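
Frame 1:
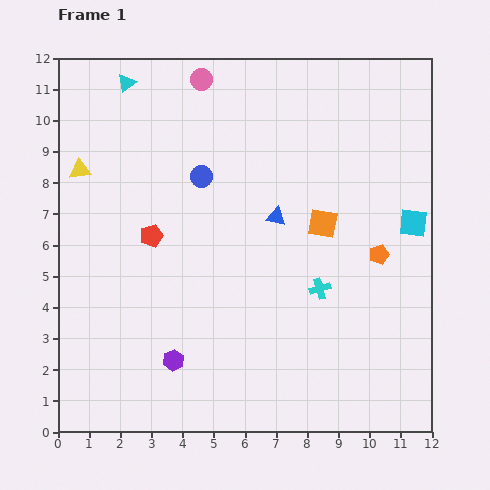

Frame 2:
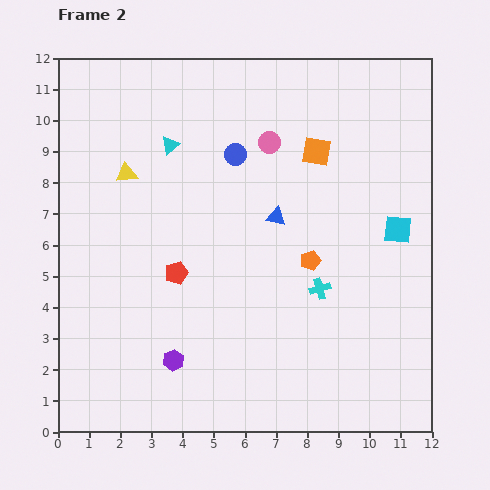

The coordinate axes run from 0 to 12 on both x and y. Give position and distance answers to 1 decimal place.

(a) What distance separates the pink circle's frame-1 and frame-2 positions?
3.0

The pink circle moved from (4.6, 11.3) to (6.8, 9.3), a distance of √(2.2² + 2.0²) ≈ 3.0.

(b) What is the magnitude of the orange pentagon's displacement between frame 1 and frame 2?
2.2

The orange pentagon moved from (10.3, 5.7) to (8.1, 5.5), a distance of √(2.2² + 0.2²) ≈ 2.2.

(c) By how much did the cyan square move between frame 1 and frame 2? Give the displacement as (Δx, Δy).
(-0.5, -0.2)

The cyan square was at (11.4, 6.7) in frame 1 and (10.9, 6.5) in frame 2.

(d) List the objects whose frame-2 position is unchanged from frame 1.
the cyan cross, the purple hexagon, the blue triangle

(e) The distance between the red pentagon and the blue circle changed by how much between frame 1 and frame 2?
+1.7

Distance in frame 1: 2.5. Distance in frame 2: 4.2.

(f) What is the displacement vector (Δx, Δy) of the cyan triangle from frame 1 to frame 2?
(1.4, -2.0)

The cyan triangle was at (2.2, 11.2) in frame 1 and (3.6, 9.2) in frame 2.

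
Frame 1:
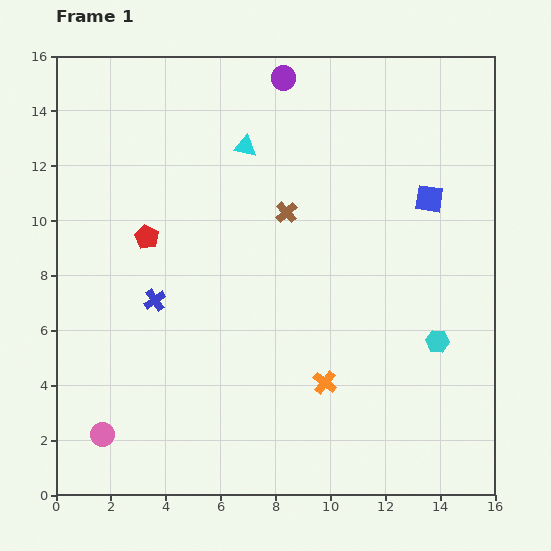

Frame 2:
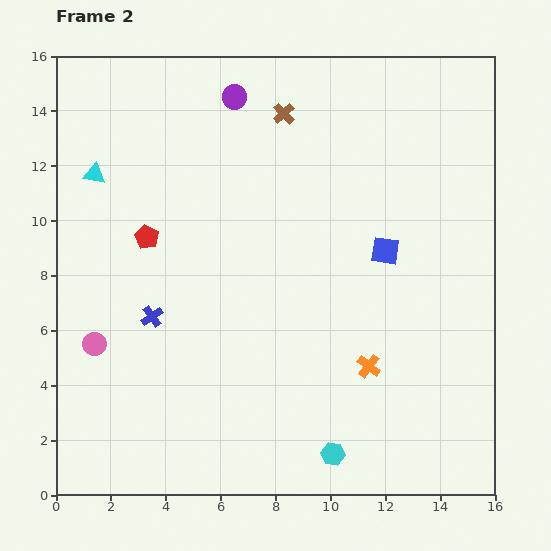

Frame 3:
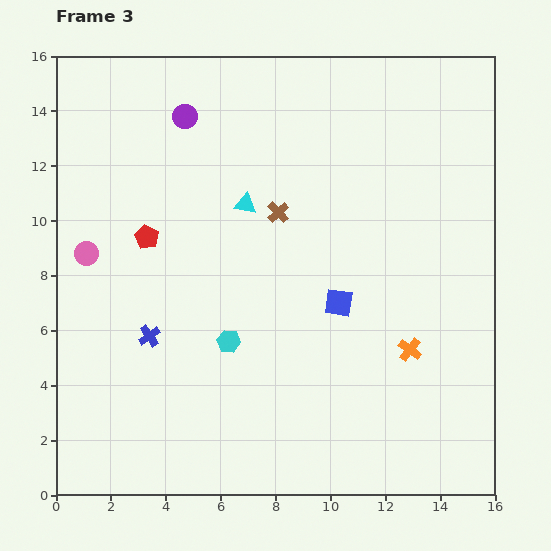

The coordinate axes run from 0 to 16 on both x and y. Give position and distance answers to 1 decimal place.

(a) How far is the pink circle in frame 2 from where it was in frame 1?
3.3

The pink circle moved from (1.7, 2.2) to (1.4, 5.5), a distance of √(0.3² + 3.3²) ≈ 3.3.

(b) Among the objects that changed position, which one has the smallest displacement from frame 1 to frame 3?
the brown cross

(moved 0.3)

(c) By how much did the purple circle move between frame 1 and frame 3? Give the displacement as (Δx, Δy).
(-3.6, -1.4)

The purple circle was at (8.3, 15.2) in frame 1 and (4.7, 13.8) in frame 3.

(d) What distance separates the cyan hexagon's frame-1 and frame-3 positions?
7.6

The cyan hexagon moved from (13.9, 5.6) to (6.3, 5.6), a distance of √(7.6² + 0.0²) ≈ 7.6.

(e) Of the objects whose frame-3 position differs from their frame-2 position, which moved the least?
the blue cross

(moved 0.7)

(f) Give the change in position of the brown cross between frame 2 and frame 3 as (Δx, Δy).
(-0.2, -3.6)

The brown cross was at (8.3, 13.9) in frame 2 and (8.1, 10.3) in frame 3.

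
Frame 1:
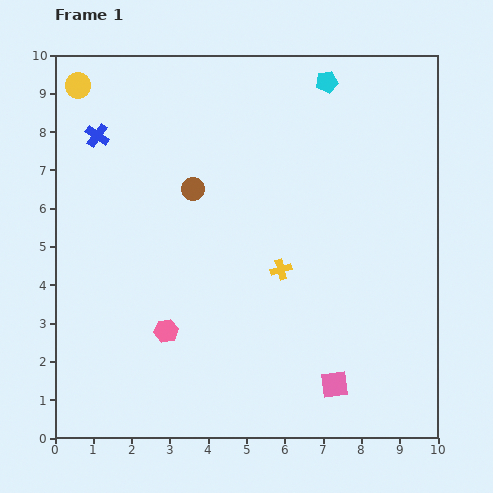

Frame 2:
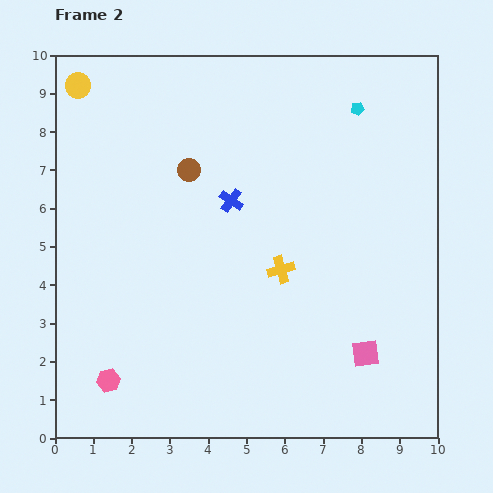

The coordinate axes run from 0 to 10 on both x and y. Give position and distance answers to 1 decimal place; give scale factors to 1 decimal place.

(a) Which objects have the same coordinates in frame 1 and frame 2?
the yellow circle, the yellow cross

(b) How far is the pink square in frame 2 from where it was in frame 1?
1.1

The pink square moved from (7.3, 1.4) to (8.1, 2.2), a distance of √(0.8² + 0.8²) ≈ 1.1.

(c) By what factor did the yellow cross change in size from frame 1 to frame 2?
1.3×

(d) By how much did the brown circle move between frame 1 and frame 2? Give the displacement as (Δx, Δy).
(-0.1, 0.5)

The brown circle was at (3.6, 6.5) in frame 1 and (3.5, 7.0) in frame 2.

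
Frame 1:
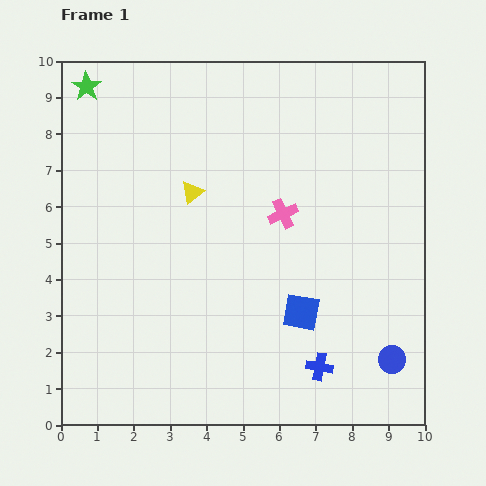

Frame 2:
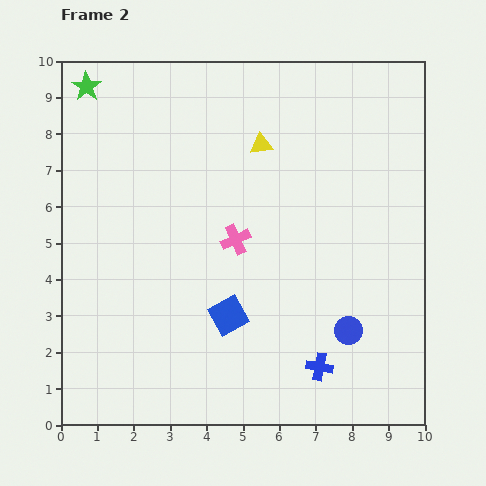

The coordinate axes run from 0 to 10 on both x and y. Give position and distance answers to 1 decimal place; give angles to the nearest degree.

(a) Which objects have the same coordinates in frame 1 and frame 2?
the green star, the blue cross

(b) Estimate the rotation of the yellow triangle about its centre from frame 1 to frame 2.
31° clockwise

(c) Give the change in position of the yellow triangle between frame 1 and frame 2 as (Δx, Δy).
(1.9, 1.3)

The yellow triangle was at (3.6, 6.4) in frame 1 and (5.5, 7.7) in frame 2.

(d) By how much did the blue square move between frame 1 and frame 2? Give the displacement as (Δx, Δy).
(-2.0, -0.1)

The blue square was at (6.6, 3.1) in frame 1 and (4.6, 3.0) in frame 2.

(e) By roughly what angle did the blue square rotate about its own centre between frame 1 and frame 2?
40° counter-clockwise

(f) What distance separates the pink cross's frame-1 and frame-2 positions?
1.5

The pink cross moved from (6.1, 5.8) to (4.8, 5.1), a distance of √(1.3² + 0.7²) ≈ 1.5.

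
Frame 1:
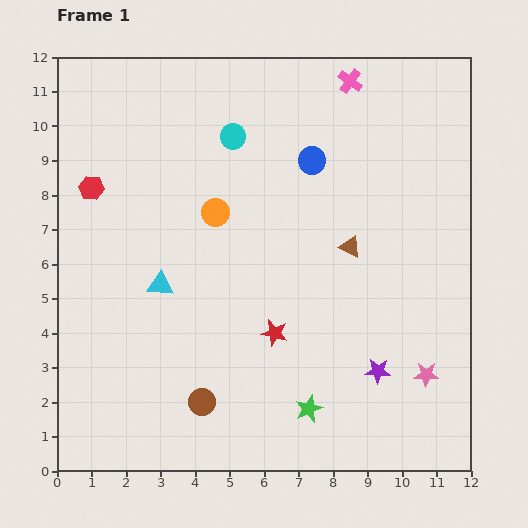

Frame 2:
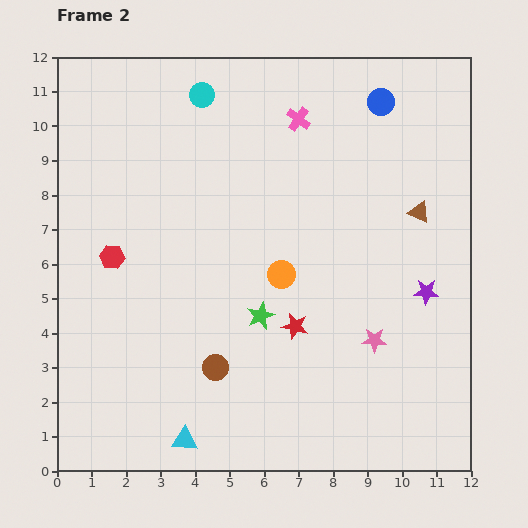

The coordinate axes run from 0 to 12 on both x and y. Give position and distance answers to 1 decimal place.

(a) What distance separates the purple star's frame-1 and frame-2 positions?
2.7

The purple star moved from (9.3, 2.9) to (10.7, 5.2), a distance of √(1.4² + 2.3²) ≈ 2.7.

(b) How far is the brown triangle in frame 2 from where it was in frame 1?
2.2

The brown triangle moved from (8.5, 6.5) to (10.5, 7.5), a distance of √(2.0² + 1.0²) ≈ 2.2.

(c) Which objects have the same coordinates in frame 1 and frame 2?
none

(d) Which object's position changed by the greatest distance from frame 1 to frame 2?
the cyan triangle

(moved 4.6; next 3.0)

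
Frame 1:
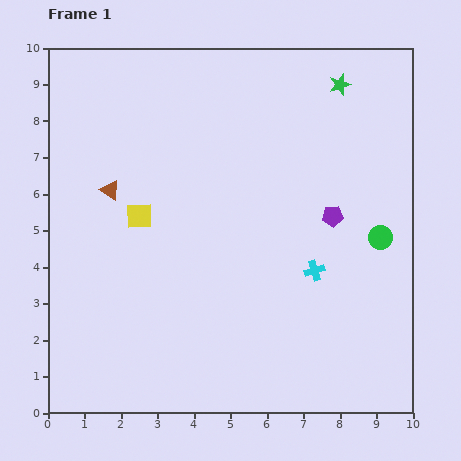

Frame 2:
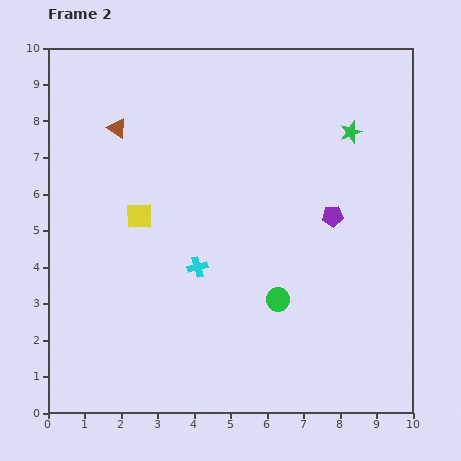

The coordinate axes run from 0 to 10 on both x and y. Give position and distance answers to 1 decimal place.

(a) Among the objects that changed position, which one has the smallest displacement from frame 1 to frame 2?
the green star

(moved 1.3)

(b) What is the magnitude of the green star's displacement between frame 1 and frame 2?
1.3

The green star moved from (8.0, 9.0) to (8.3, 7.7), a distance of √(0.3² + 1.3²) ≈ 1.3.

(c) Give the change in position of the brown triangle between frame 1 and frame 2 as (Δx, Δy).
(0.2, 1.7)

The brown triangle was at (1.7, 6.1) in frame 1 and (1.9, 7.8) in frame 2.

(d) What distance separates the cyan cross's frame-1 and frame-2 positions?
3.2

The cyan cross moved from (7.3, 3.9) to (4.1, 4.0), a distance of √(3.2² + 0.1²) ≈ 3.2.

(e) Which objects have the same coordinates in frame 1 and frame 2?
the purple pentagon, the yellow square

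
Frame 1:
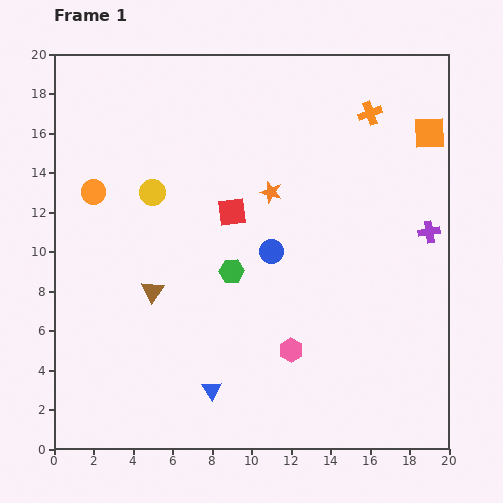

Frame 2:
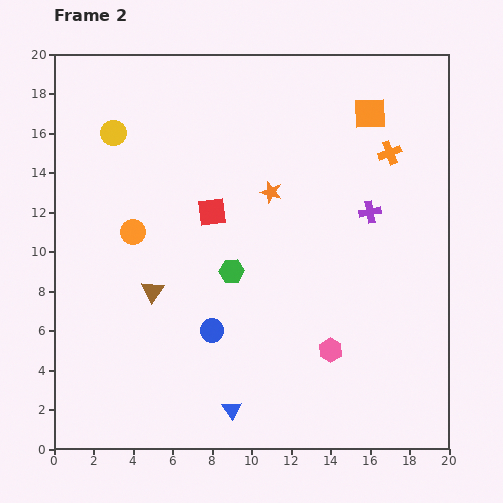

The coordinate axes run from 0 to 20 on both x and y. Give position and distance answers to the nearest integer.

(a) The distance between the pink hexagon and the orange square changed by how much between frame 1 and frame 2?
-1

Distance in frame 1: 13. Distance in frame 2: 12.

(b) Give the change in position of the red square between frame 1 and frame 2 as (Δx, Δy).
(-1, 0)

The red square was at (9, 12) in frame 1 and (8, 12) in frame 2.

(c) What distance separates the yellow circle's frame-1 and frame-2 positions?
4

The yellow circle moved from (5, 13) to (3, 16), a distance of √(2² + 3²) ≈ 4.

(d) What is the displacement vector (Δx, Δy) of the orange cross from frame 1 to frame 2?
(1, -2)

The orange cross was at (16, 17) in frame 1 and (17, 15) in frame 2.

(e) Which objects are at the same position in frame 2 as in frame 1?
the green hexagon, the orange star, the brown triangle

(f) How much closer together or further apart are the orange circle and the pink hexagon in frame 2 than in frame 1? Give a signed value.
-1

Distance in frame 1: 13. Distance in frame 2: 12.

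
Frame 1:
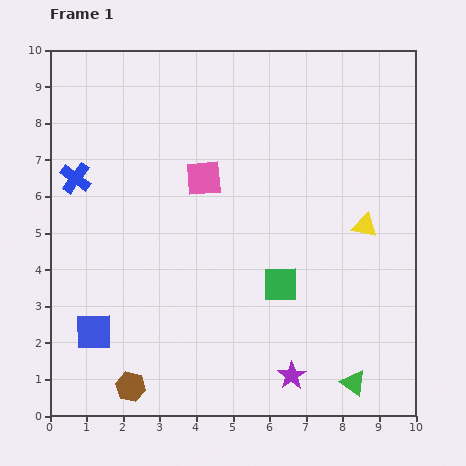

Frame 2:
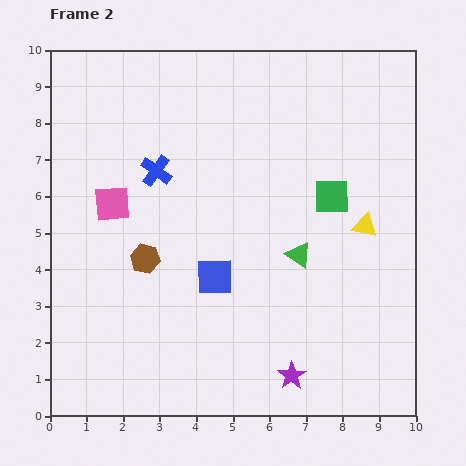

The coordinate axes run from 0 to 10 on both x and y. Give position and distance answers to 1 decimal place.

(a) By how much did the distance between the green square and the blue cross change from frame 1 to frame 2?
-1.4

Distance in frame 1: 6.3. Distance in frame 2: 4.9.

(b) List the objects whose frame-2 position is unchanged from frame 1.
the purple star, the yellow triangle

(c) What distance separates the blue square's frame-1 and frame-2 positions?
3.6

The blue square moved from (1.2, 2.3) to (4.5, 3.8), a distance of √(3.3² + 1.5²) ≈ 3.6.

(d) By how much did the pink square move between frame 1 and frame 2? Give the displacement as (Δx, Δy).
(-2.5, -0.7)

The pink square was at (4.2, 6.5) in frame 1 and (1.7, 5.8) in frame 2.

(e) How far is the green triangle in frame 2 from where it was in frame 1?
3.8

The green triangle moved from (8.3, 0.9) to (6.8, 4.4), a distance of √(1.5² + 3.5²) ≈ 3.8.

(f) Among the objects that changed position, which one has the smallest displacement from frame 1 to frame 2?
the blue cross

(moved 2.2)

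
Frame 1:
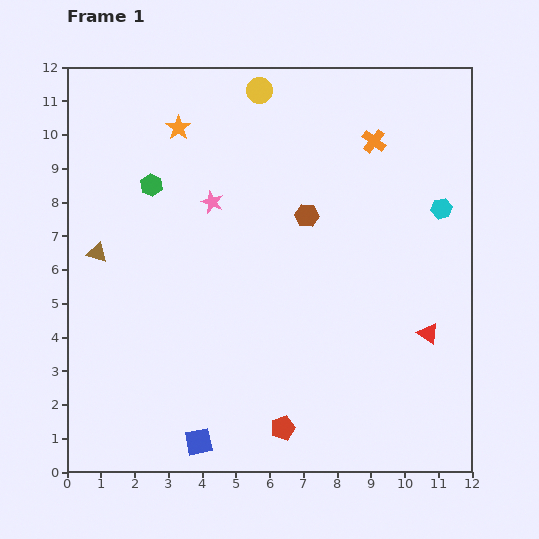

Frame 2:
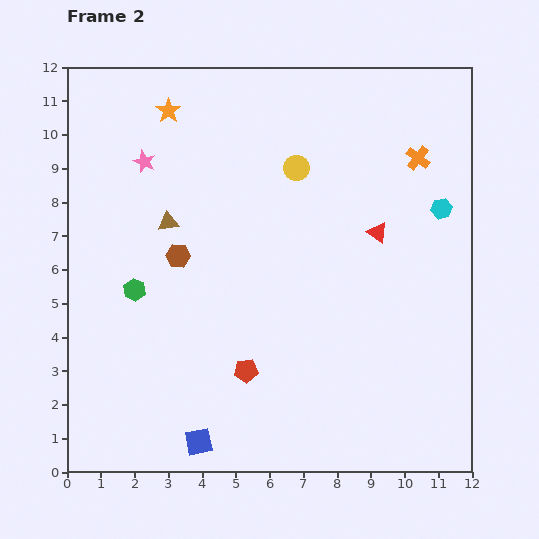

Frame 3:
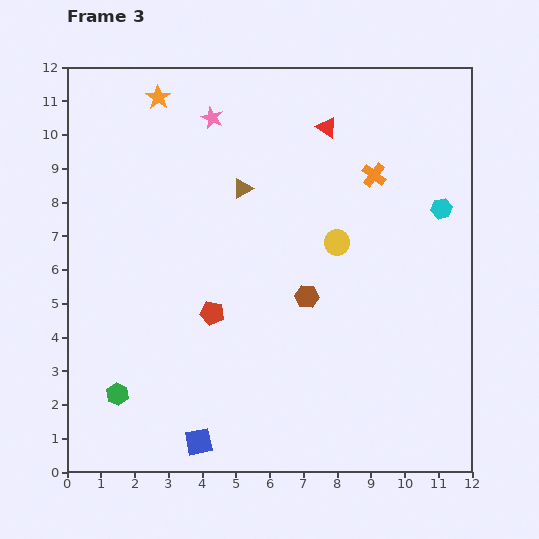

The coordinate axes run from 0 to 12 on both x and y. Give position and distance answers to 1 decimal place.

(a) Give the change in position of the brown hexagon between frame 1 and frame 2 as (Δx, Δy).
(-3.8, -1.2)

The brown hexagon was at (7.1, 7.6) in frame 1 and (3.3, 6.4) in frame 2.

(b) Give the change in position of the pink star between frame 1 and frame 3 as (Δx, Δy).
(0.0, 2.5)

The pink star was at (4.3, 8.0) in frame 1 and (4.3, 10.5) in frame 3.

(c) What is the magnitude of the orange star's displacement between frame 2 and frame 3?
0.5

The orange star moved from (3.0, 10.7) to (2.7, 11.1), a distance of √(0.3² + 0.4²) ≈ 0.5.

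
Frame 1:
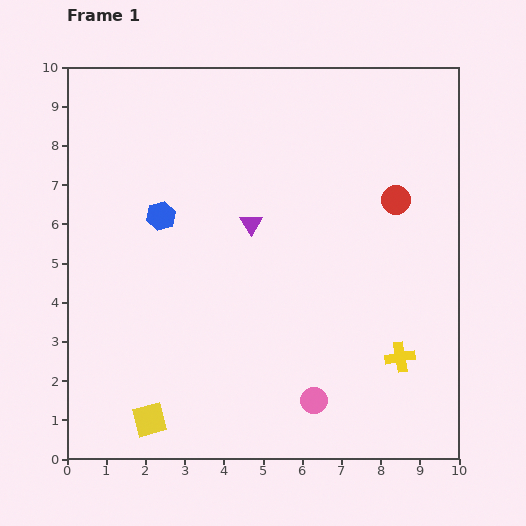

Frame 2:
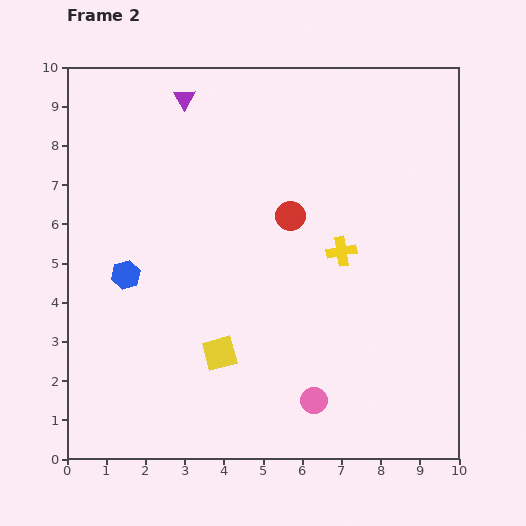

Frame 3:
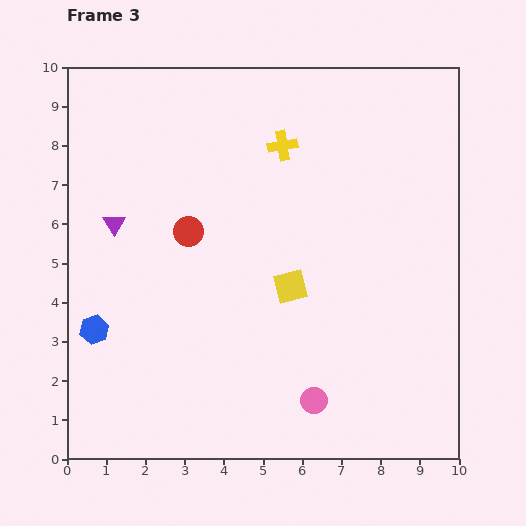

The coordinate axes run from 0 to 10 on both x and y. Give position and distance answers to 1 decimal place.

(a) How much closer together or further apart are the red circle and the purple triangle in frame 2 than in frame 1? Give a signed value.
+0.3

Distance in frame 1: 3.7. Distance in frame 2: 4.0.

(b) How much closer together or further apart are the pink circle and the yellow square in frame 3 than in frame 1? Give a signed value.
-1.2

Distance in frame 1: 4.2. Distance in frame 3: 3.0.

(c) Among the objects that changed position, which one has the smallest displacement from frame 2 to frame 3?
the blue hexagon

(moved 1.6)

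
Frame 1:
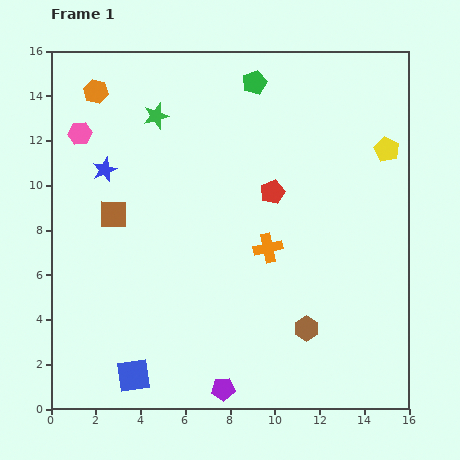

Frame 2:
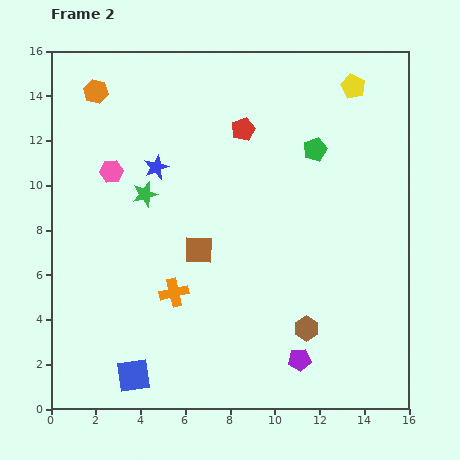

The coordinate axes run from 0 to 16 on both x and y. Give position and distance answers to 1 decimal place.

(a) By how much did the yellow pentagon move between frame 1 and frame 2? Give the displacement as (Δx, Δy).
(-1.5, 2.8)

The yellow pentagon was at (15.0, 11.6) in frame 1 and (13.5, 14.4) in frame 2.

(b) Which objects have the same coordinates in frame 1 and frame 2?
the brown hexagon, the orange hexagon, the blue square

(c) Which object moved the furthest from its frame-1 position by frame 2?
the orange cross

(moved 4.7; next 4.1)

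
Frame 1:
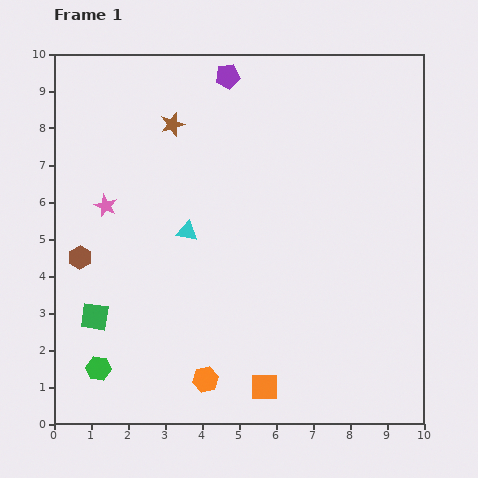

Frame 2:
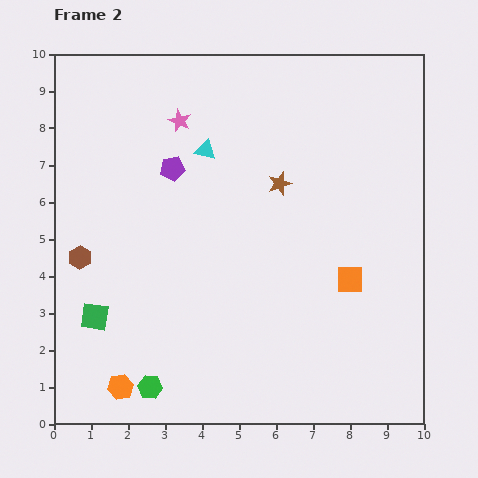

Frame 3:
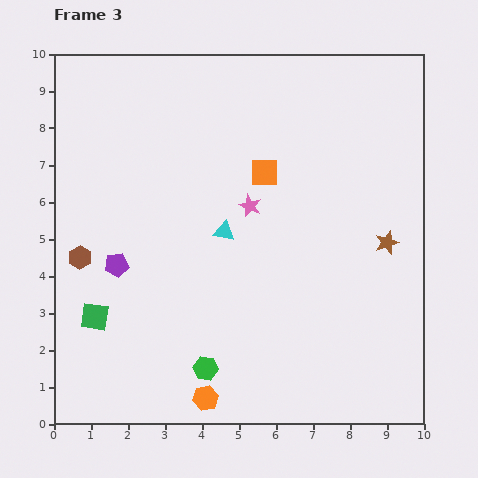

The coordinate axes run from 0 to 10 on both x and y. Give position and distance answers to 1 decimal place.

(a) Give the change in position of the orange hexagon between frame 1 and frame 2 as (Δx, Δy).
(-2.3, -0.2)

The orange hexagon was at (4.1, 1.2) in frame 1 and (1.8, 1.0) in frame 2.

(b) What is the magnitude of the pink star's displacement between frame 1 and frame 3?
3.9

The pink star moved from (1.4, 5.9) to (5.3, 5.9), a distance of √(3.9² + 0.0²) ≈ 3.9.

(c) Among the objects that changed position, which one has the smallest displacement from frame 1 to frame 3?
the orange hexagon

(moved 0.5)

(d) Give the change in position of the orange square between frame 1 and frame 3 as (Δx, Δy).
(0.0, 5.8)

The orange square was at (5.7, 1.0) in frame 1 and (5.7, 6.8) in frame 3.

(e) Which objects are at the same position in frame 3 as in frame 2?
the green square, the brown hexagon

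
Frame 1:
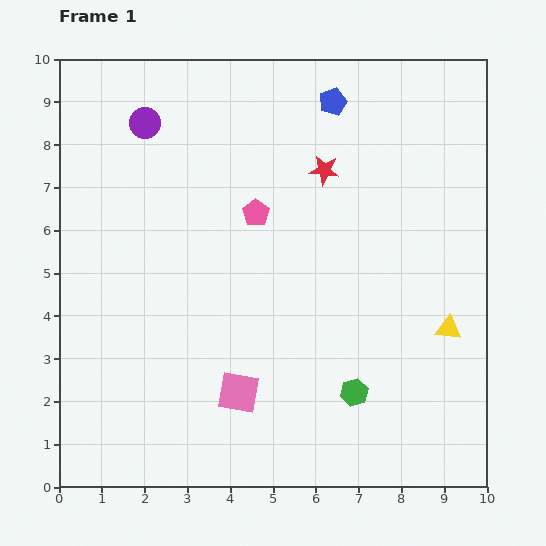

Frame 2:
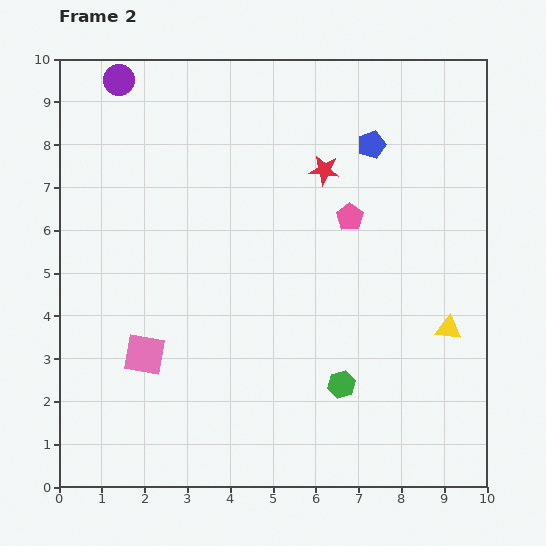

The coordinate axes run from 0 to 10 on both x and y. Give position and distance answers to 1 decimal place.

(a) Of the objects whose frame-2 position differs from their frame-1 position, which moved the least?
the green hexagon

(moved 0.4)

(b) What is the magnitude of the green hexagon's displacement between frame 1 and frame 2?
0.4

The green hexagon moved from (6.9, 2.2) to (6.6, 2.4), a distance of √(0.3² + 0.2²) ≈ 0.4.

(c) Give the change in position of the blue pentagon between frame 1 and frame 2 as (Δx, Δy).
(0.9, -1.0)

The blue pentagon was at (6.4, 9.0) in frame 1 and (7.3, 8.0) in frame 2.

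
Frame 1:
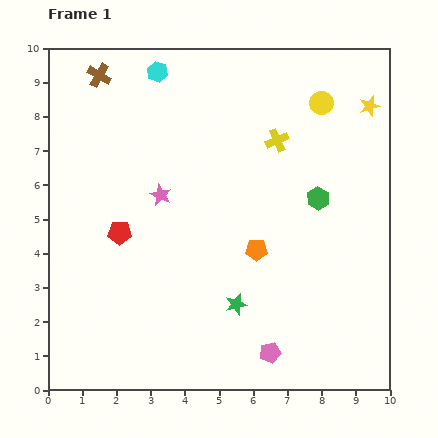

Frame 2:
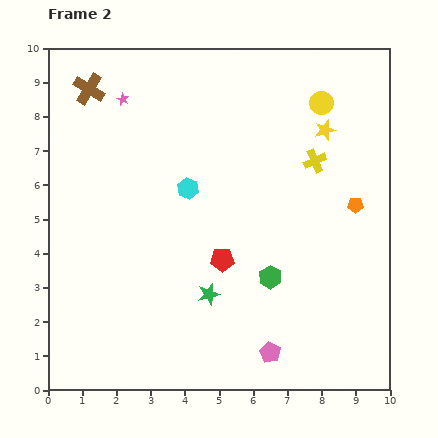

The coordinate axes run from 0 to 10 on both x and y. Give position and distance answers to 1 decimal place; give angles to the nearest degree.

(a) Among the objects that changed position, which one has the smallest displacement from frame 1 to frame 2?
the brown cross

(moved 0.5)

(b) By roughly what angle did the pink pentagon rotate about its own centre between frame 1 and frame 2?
30° counter-clockwise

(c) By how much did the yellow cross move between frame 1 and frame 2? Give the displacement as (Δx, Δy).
(1.1, -0.6)

The yellow cross was at (6.7, 7.3) in frame 1 and (7.8, 6.7) in frame 2.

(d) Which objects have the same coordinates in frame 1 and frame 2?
the yellow circle, the pink pentagon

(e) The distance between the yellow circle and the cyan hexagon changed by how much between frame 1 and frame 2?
-0.3

Distance in frame 1: 4.9. Distance in frame 2: 4.6.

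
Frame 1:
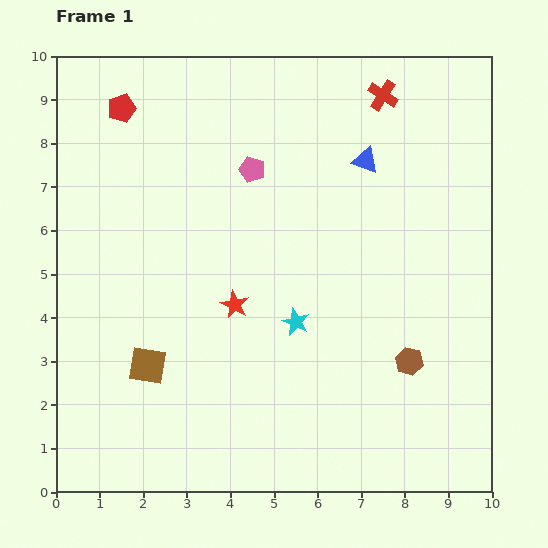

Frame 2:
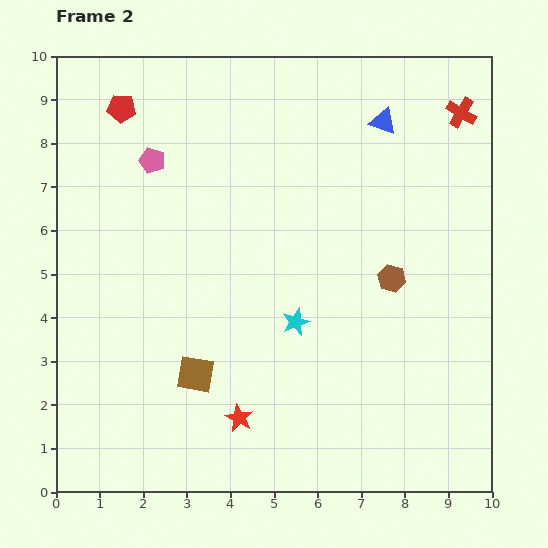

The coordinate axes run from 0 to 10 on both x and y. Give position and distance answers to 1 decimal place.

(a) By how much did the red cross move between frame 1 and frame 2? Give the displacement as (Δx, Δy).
(1.8, -0.4)

The red cross was at (7.5, 9.1) in frame 1 and (9.3, 8.7) in frame 2.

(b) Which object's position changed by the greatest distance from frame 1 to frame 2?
the red star

(moved 2.6; next 2.3)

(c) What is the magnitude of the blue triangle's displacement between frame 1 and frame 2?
1.0

The blue triangle moved from (7.1, 7.6) to (7.5, 8.5), a distance of √(0.4² + 0.9²) ≈ 1.0.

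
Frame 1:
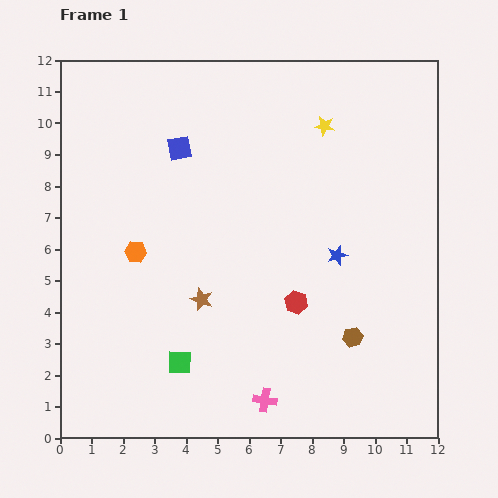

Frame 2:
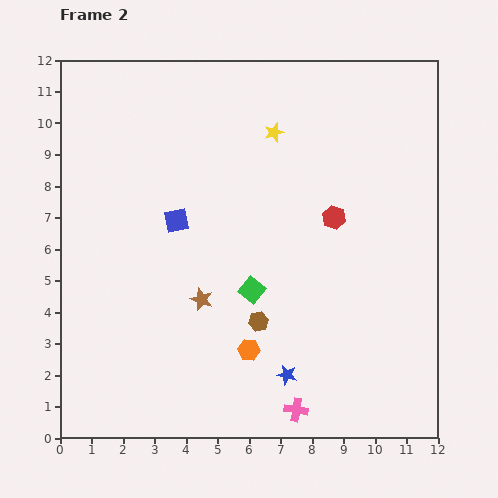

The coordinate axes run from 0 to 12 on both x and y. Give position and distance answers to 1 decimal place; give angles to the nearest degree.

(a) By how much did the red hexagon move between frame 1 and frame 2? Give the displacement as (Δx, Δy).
(1.2, 2.7)

The red hexagon was at (7.5, 4.3) in frame 1 and (8.7, 7.0) in frame 2.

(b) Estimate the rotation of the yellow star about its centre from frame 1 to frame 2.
28° counter-clockwise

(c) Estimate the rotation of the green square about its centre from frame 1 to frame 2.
38° clockwise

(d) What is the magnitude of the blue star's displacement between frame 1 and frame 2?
4.1

The blue star moved from (8.8, 5.8) to (7.2, 2.0), a distance of √(1.6² + 3.8²) ≈ 4.1.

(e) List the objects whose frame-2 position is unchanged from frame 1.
the brown star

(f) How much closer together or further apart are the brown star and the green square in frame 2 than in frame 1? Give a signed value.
-0.5

Distance in frame 1: 2.1. Distance in frame 2: 1.6.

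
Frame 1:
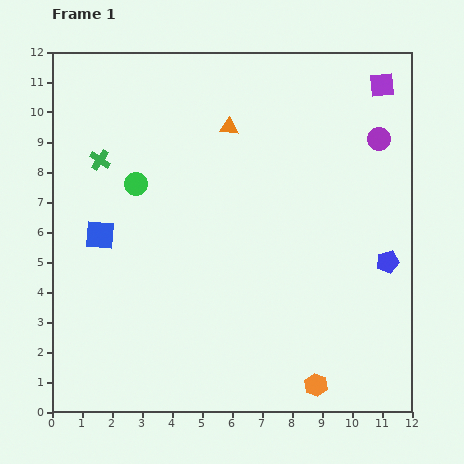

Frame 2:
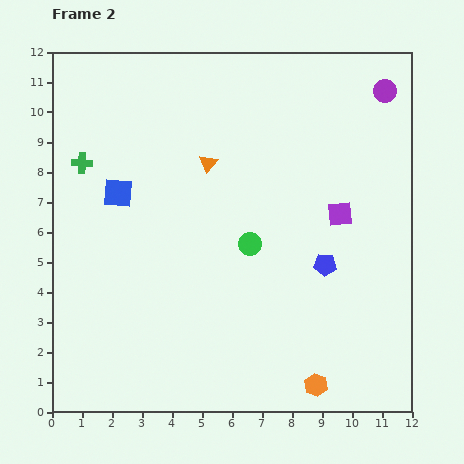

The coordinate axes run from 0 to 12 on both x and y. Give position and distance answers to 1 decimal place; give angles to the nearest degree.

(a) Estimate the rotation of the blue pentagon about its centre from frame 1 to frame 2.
17° clockwise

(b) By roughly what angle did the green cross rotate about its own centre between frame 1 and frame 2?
32° counter-clockwise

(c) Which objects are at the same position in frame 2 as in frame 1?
the orange hexagon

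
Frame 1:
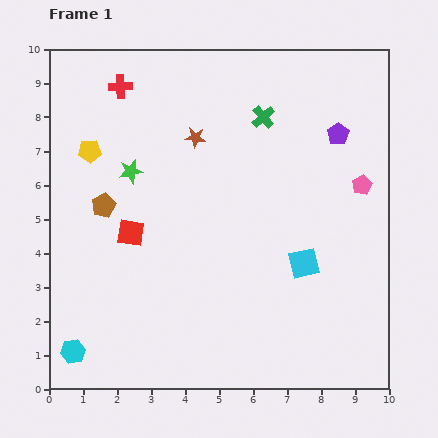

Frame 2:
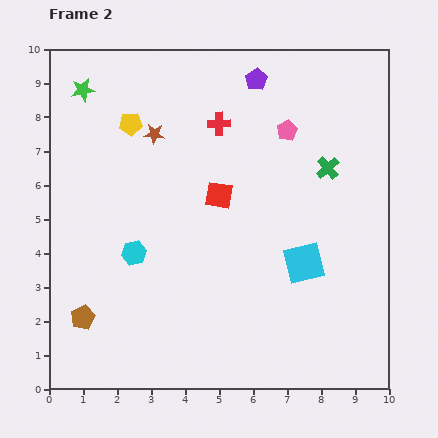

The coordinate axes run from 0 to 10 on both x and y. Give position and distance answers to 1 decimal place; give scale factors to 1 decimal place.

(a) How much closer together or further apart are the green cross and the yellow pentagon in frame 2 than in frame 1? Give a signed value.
+0.7

Distance in frame 1: 5.2. Distance in frame 2: 5.9.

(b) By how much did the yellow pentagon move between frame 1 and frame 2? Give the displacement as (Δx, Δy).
(1.2, 0.8)

The yellow pentagon was at (1.2, 7.0) in frame 1 and (2.4, 7.8) in frame 2.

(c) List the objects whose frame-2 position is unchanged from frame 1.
the cyan square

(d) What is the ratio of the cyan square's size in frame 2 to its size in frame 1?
1.4×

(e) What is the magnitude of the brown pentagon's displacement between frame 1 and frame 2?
3.4

The brown pentagon moved from (1.6, 5.4) to (1.0, 2.1), a distance of √(0.6² + 3.3²) ≈ 3.4.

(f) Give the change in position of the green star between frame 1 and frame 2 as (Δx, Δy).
(-1.4, 2.4)

The green star was at (2.4, 6.4) in frame 1 and (1.0, 8.8) in frame 2.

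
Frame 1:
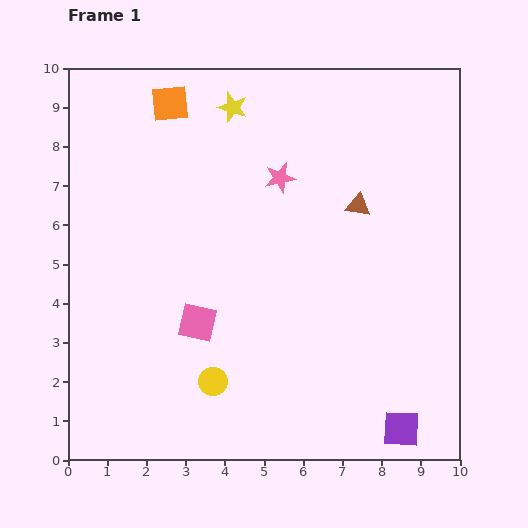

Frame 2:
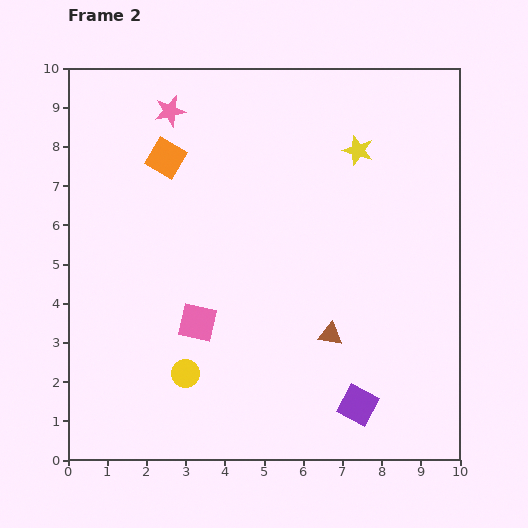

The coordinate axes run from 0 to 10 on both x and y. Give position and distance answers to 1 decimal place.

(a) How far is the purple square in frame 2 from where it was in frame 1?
1.3

The purple square moved from (8.5, 0.8) to (7.4, 1.4), a distance of √(1.1² + 0.6²) ≈ 1.3.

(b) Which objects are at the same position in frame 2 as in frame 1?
the pink square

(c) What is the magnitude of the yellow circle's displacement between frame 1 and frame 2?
0.7

The yellow circle moved from (3.7, 2.0) to (3.0, 2.2), a distance of √(0.7² + 0.2²) ≈ 0.7.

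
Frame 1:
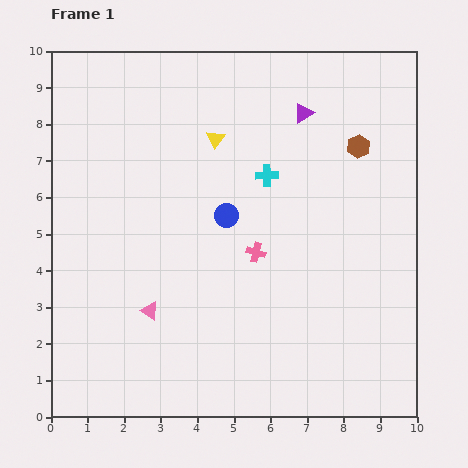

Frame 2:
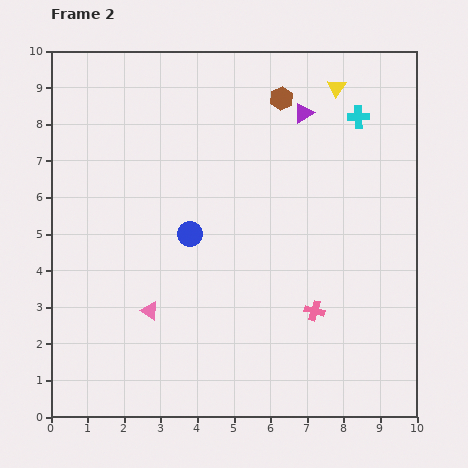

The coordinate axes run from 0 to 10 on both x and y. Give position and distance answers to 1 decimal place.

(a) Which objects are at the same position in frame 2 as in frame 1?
the purple triangle, the pink triangle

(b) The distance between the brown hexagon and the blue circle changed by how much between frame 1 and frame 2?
+0.4

Distance in frame 1: 4.1. Distance in frame 2: 4.5.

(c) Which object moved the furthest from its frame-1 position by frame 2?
the yellow triangle

(moved 3.6; next 3.0)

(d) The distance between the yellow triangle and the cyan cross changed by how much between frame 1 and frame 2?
-0.7

Distance in frame 1: 1.7. Distance in frame 2: 1.0.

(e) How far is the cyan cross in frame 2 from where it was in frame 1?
3.0

The cyan cross moved from (5.9, 6.6) to (8.4, 8.2), a distance of √(2.5² + 1.6²) ≈ 3.0.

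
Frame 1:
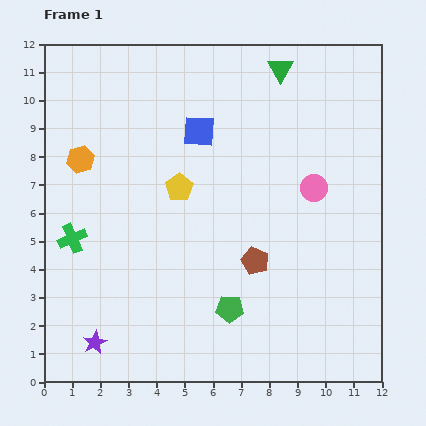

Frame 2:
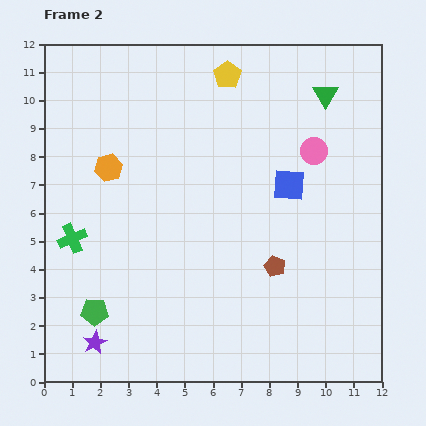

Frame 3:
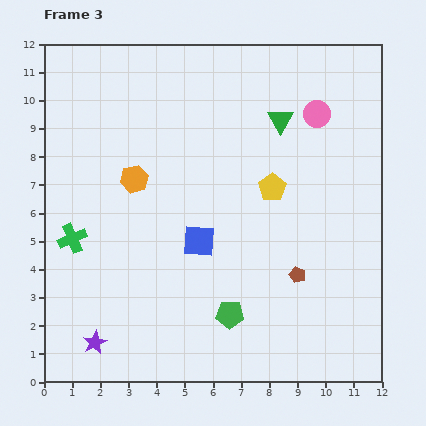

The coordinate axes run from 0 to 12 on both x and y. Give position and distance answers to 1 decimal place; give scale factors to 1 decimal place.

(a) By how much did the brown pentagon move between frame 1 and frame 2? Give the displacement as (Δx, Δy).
(0.7, -0.2)

The brown pentagon was at (7.5, 4.3) in frame 1 and (8.2, 4.1) in frame 2.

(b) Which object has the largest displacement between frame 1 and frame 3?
the blue square

(moved 3.9; next 3.3)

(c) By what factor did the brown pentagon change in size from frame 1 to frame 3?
0.6×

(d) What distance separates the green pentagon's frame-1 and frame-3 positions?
0.2

The green pentagon moved from (6.6, 2.6) to (6.6, 2.4), a distance of √(0.0² + 0.2²) ≈ 0.2.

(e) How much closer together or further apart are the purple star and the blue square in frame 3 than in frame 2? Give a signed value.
-3.7

Distance in frame 2: 8.9. Distance in frame 3: 5.2.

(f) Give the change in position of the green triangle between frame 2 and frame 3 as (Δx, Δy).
(-1.6, -0.9)

The green triangle was at (10.0, 10.2) in frame 2 and (8.4, 9.3) in frame 3.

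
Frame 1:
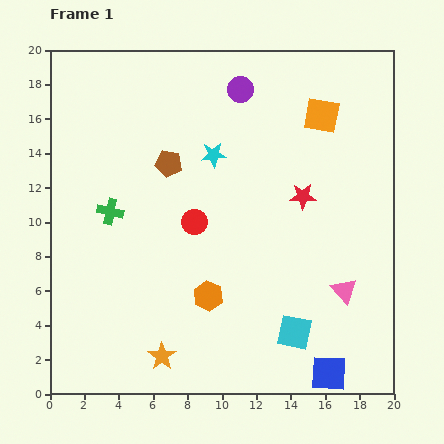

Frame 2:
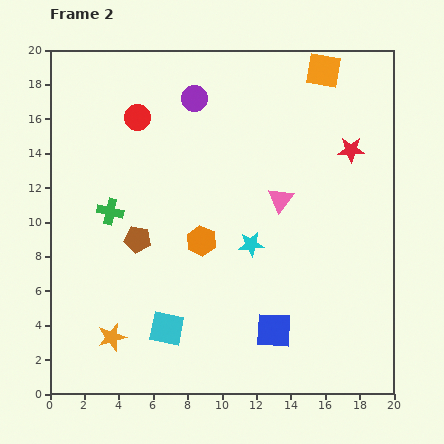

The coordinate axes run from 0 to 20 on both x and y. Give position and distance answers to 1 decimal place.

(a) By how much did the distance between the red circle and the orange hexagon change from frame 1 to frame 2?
+3.7

Distance in frame 1: 4.4. Distance in frame 2: 8.1.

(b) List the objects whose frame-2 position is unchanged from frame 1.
the green cross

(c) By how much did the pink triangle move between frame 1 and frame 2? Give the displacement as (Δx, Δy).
(-3.7, 5.3)

The pink triangle was at (17.1, 6.0) in frame 1 and (13.4, 11.3) in frame 2.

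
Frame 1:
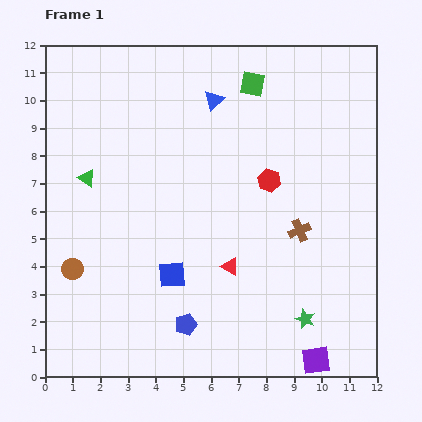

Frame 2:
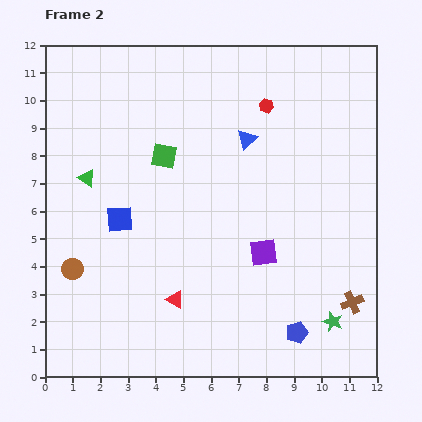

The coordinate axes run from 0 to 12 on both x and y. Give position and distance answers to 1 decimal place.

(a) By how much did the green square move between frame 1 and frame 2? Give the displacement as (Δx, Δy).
(-3.2, -2.6)

The green square was at (7.5, 10.6) in frame 1 and (4.3, 8.0) in frame 2.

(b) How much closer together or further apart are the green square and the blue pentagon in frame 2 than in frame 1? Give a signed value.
-1.0

Distance in frame 1: 9.0. Distance in frame 2: 8.0.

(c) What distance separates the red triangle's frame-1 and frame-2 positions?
2.3

The red triangle moved from (6.7, 4.0) to (4.7, 2.8), a distance of √(2.0² + 1.2²) ≈ 2.3.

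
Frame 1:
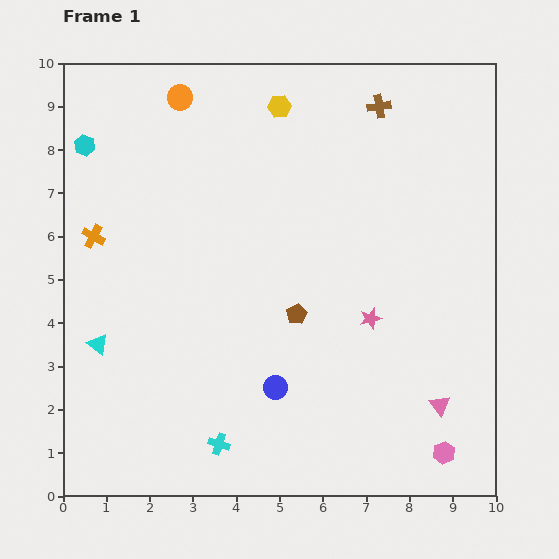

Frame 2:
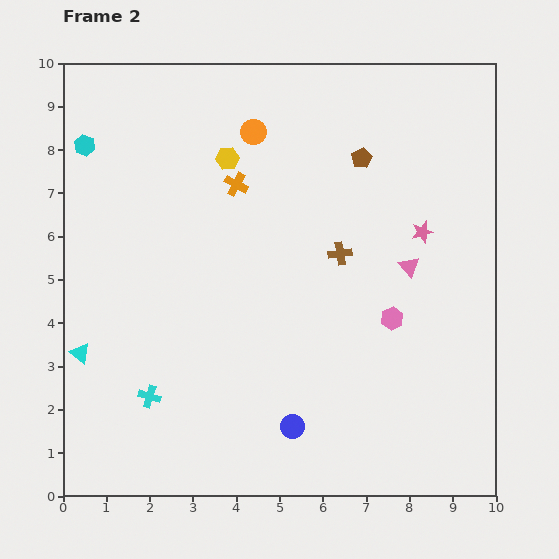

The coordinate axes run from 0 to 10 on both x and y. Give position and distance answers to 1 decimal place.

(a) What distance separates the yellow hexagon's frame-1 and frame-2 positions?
1.7

The yellow hexagon moved from (5.0, 9.0) to (3.8, 7.8), a distance of √(1.2² + 1.2²) ≈ 1.7.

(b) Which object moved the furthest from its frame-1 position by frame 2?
the brown pentagon

(moved 3.9; next 3.5)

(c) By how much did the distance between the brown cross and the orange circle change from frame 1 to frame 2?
-1.2

Distance in frame 1: 4.6. Distance in frame 2: 3.4.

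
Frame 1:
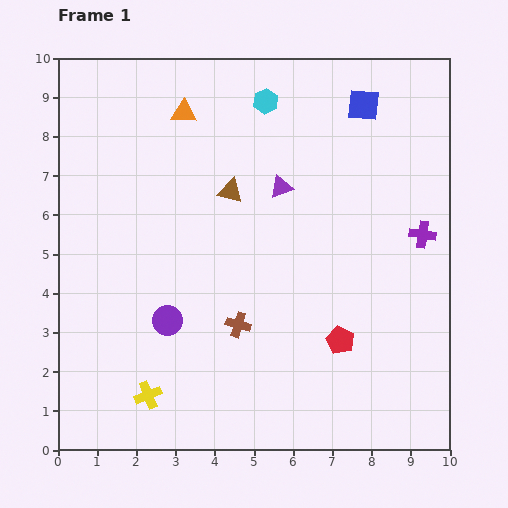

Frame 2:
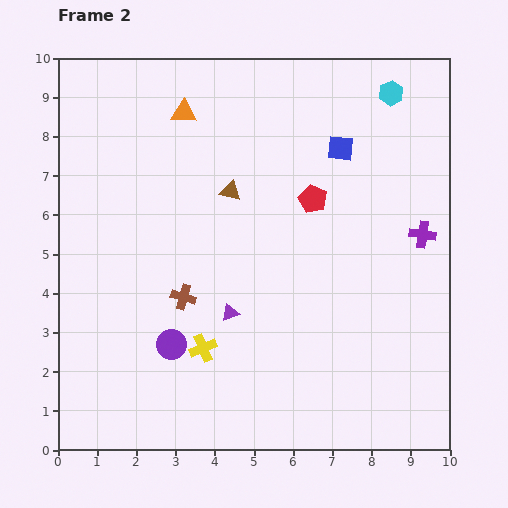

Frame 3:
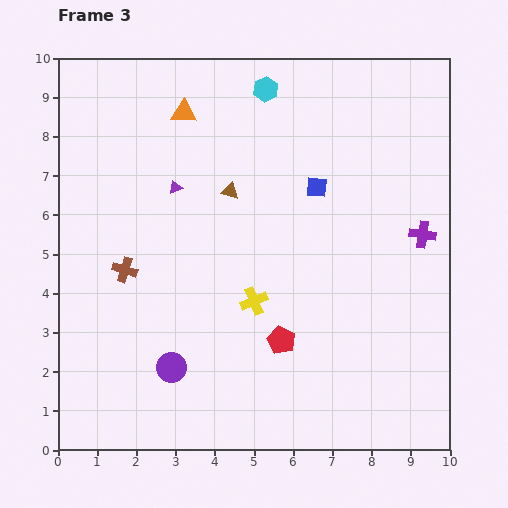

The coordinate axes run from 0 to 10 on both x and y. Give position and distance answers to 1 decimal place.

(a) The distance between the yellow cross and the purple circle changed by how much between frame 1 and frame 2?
-1.2

Distance in frame 1: 2.0. Distance in frame 2: 0.8.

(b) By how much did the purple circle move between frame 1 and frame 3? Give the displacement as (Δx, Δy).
(0.1, -1.2)

The purple circle was at (2.8, 3.3) in frame 1 and (2.9, 2.1) in frame 3.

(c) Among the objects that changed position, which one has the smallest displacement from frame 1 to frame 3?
the cyan hexagon

(moved 0.3)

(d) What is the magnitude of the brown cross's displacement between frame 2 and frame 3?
1.7

The brown cross moved from (3.2, 3.9) to (1.7, 4.6), a distance of √(1.5² + 0.7²) ≈ 1.7.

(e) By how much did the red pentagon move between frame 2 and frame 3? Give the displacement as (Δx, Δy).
(-0.8, -3.6)

The red pentagon was at (6.5, 6.4) in frame 2 and (5.7, 2.8) in frame 3.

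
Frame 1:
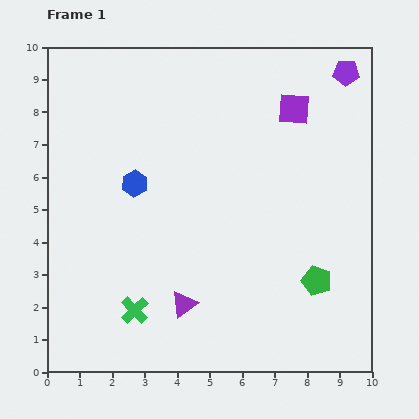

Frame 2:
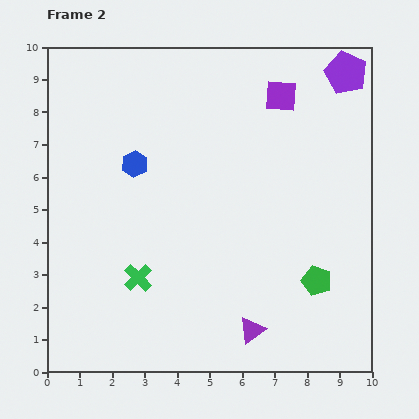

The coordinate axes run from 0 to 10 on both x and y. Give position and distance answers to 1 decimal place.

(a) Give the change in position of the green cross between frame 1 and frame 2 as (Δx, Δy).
(0.1, 1.0)

The green cross was at (2.7, 1.9) in frame 1 and (2.8, 2.9) in frame 2.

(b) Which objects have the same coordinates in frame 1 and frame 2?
the purple pentagon, the green pentagon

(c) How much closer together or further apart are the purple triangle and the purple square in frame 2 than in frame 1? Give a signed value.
+0.4

Distance in frame 1: 6.9. Distance in frame 2: 7.3.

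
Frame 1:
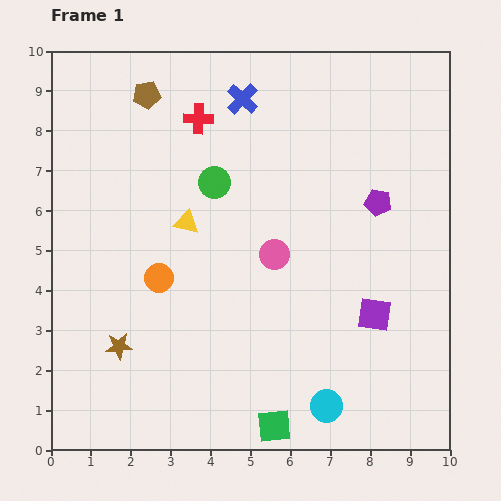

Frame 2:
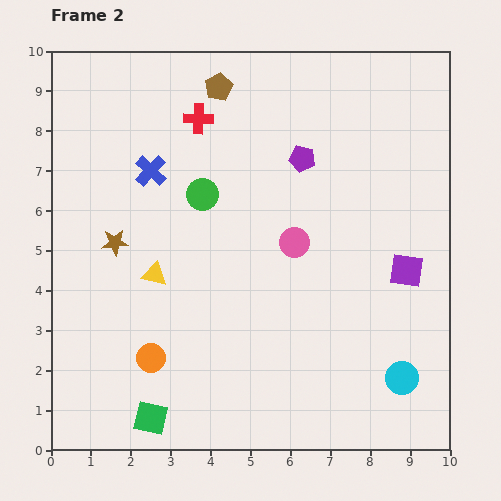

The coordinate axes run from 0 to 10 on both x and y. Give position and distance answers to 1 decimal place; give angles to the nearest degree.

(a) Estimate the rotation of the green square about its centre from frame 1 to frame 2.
19° clockwise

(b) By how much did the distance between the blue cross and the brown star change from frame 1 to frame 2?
-4.9

Distance in frame 1: 6.9. Distance in frame 2: 2.0.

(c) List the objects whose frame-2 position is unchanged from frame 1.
the red cross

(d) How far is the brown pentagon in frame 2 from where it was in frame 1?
1.8

The brown pentagon moved from (2.4, 8.9) to (4.2, 9.1), a distance of √(1.8² + 0.2²) ≈ 1.8.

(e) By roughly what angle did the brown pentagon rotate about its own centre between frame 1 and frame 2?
20° counter-clockwise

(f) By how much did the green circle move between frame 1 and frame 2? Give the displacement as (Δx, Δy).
(-0.3, -0.3)

The green circle was at (4.1, 6.7) in frame 1 and (3.8, 6.4) in frame 2.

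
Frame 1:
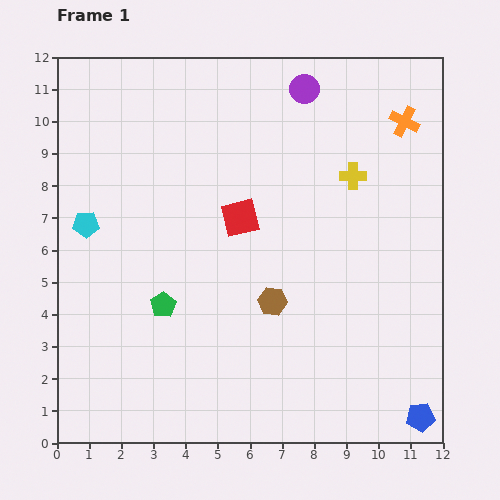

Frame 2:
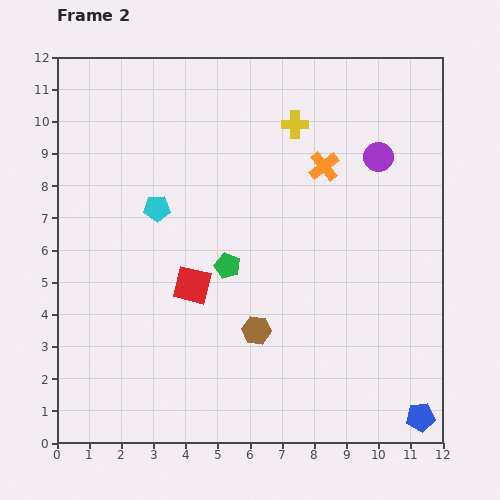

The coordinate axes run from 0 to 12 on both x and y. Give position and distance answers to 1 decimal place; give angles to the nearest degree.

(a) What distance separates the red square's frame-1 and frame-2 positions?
2.6

The red square moved from (5.7, 7.0) to (4.2, 4.9), a distance of √(1.5² + 2.1²) ≈ 2.6.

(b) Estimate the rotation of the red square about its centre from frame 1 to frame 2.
27° clockwise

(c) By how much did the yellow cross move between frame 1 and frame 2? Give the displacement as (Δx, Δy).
(-1.8, 1.6)

The yellow cross was at (9.2, 8.3) in frame 1 and (7.4, 9.9) in frame 2.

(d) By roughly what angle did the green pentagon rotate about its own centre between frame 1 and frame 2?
17° counter-clockwise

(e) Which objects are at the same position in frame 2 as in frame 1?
the blue pentagon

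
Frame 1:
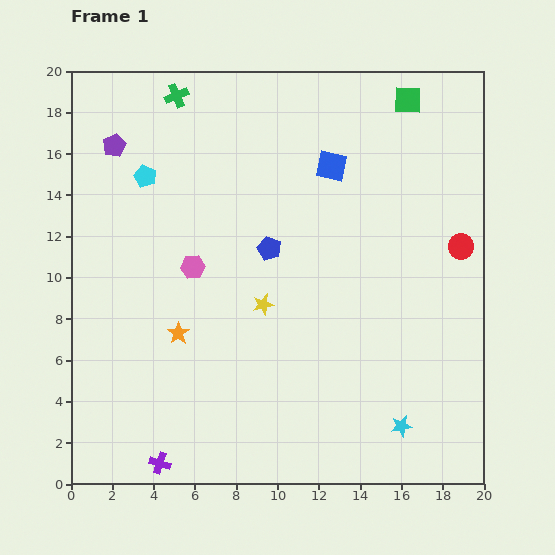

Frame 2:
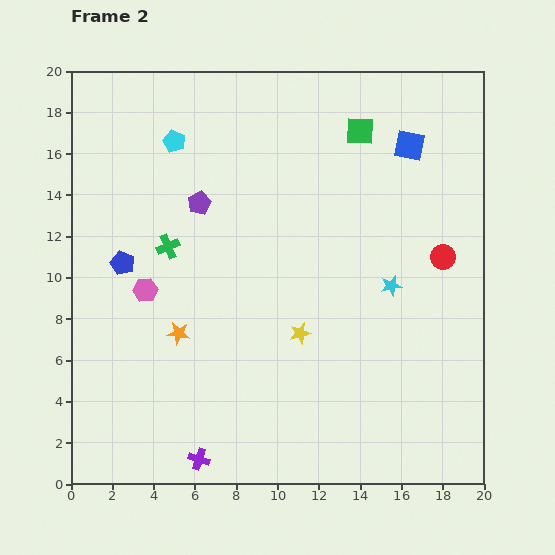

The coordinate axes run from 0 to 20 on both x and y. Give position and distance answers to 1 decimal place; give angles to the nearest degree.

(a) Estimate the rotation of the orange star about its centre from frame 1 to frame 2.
29° counter-clockwise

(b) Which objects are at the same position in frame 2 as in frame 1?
the orange star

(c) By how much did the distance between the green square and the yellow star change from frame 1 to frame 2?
-1.9

Distance in frame 1: 12.1. Distance in frame 2: 10.2.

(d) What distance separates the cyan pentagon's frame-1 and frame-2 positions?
2.2

The cyan pentagon moved from (3.6, 14.9) to (5.0, 16.6), a distance of √(1.4² + 1.7²) ≈ 2.2.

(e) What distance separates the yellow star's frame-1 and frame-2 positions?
2.3

The yellow star moved from (9.3, 8.7) to (11.1, 7.3), a distance of √(1.8² + 1.4²) ≈ 2.3.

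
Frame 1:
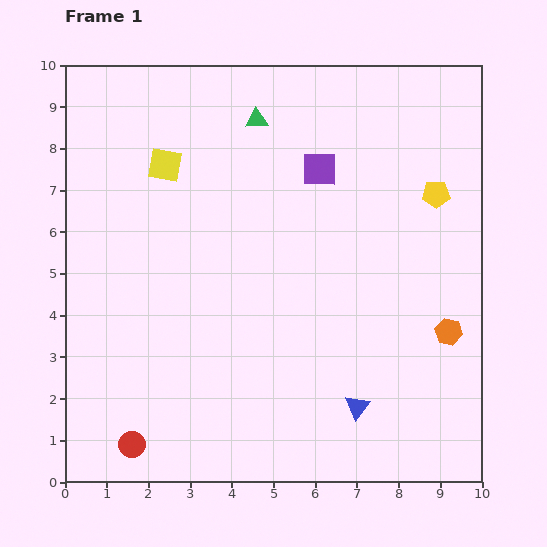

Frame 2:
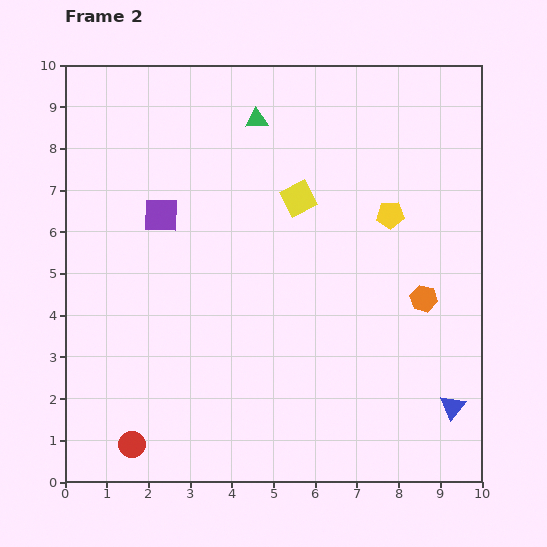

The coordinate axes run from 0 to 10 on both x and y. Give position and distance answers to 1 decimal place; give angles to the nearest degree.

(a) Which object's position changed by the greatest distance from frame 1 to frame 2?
the purple square

(moved 4.0; next 3.3)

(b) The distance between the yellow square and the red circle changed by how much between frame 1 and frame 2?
+0.4

Distance in frame 1: 6.7. Distance in frame 2: 7.1.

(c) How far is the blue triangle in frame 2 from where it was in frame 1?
2.3

The blue triangle moved from (7.0, 1.8) to (9.3, 1.8), a distance of √(2.3² + 0.0²) ≈ 2.3.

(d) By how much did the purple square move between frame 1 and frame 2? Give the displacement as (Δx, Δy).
(-3.8, -1.1)

The purple square was at (6.1, 7.5) in frame 1 and (2.3, 6.4) in frame 2.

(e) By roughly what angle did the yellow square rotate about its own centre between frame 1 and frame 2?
39° counter-clockwise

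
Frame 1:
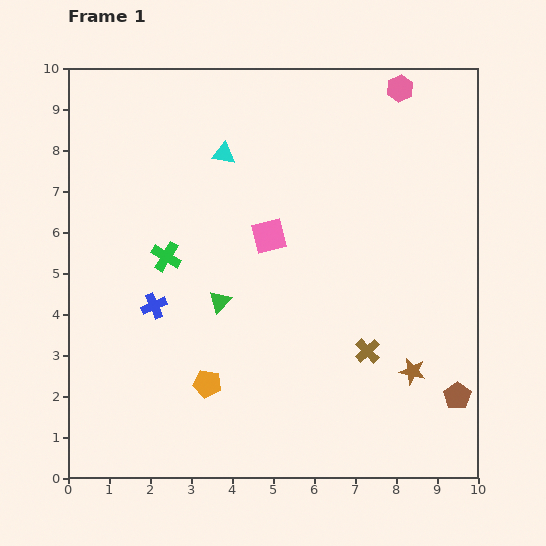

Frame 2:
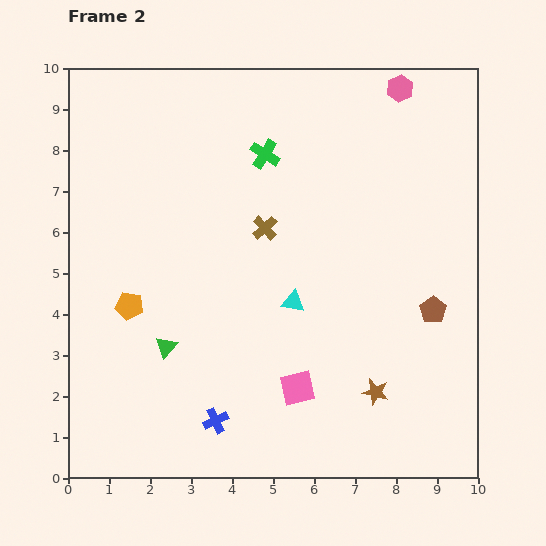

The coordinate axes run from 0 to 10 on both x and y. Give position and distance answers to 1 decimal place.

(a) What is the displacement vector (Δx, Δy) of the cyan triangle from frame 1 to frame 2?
(1.7, -3.6)

The cyan triangle was at (3.8, 7.9) in frame 1 and (5.5, 4.3) in frame 2.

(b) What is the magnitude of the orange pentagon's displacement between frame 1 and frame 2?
2.7

The orange pentagon moved from (3.4, 2.3) to (1.5, 4.2), a distance of √(1.9² + 1.9²) ≈ 2.7.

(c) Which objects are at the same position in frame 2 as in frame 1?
the pink hexagon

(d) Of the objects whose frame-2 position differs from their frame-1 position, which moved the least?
the brown star

(moved 1.0)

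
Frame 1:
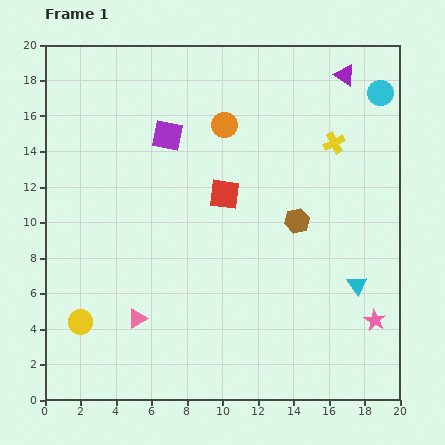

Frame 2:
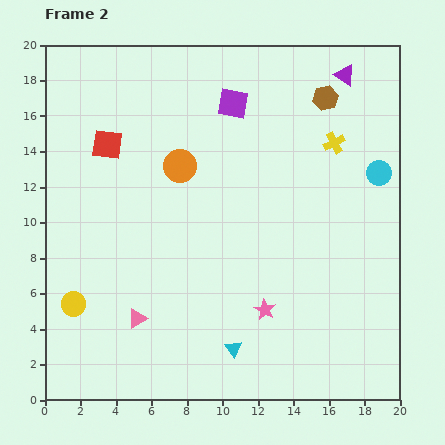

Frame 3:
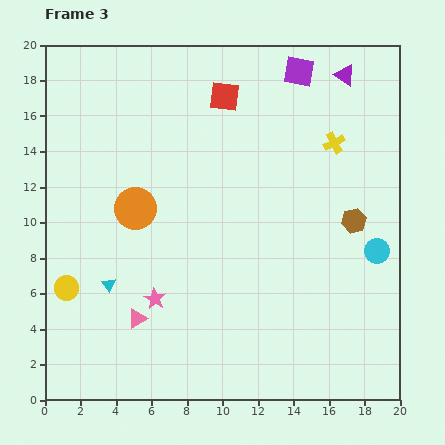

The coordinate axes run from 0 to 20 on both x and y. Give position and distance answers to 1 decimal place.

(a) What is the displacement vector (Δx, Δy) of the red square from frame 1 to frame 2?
(-6.6, 2.8)

The red square was at (10.1, 11.6) in frame 1 and (3.5, 14.4) in frame 2.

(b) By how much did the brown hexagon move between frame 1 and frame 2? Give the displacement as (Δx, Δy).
(1.6, 6.9)

The brown hexagon was at (14.2, 10.1) in frame 1 and (15.8, 17.0) in frame 2.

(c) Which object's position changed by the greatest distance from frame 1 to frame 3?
the cyan triangle

(moved 14.0; next 12.5)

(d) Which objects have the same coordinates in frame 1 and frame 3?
the purple triangle, the pink triangle, the yellow cross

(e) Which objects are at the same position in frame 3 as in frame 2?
the purple triangle, the pink triangle, the yellow cross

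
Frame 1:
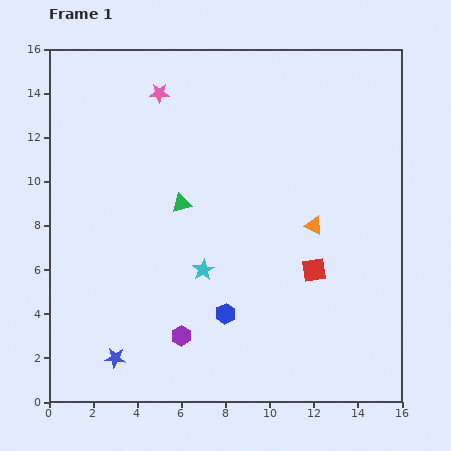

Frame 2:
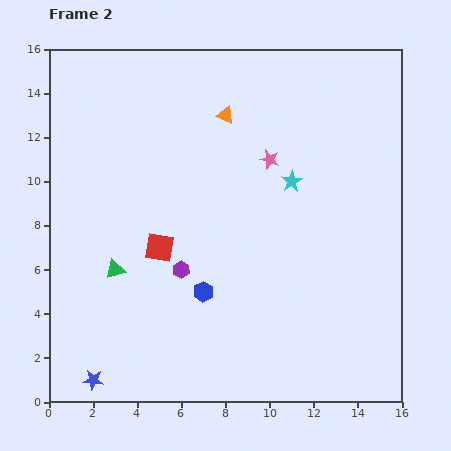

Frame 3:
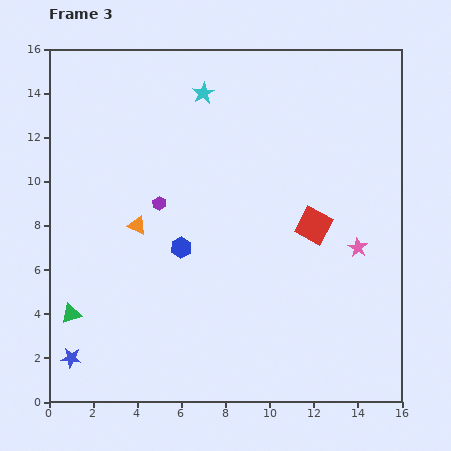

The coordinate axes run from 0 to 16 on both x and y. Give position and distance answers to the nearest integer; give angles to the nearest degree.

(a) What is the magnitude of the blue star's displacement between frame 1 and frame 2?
1

The blue star moved from (3, 2) to (2, 1), a distance of √(1² + 1²) ≈ 1.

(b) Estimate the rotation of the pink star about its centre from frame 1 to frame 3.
30° clockwise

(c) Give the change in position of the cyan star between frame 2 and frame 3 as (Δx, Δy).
(-4, 4)

The cyan star was at (11, 10) in frame 2 and (7, 14) in frame 3.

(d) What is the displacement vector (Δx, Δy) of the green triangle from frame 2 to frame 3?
(-2, -2)

The green triangle was at (3, 6) in frame 2 and (1, 4) in frame 3.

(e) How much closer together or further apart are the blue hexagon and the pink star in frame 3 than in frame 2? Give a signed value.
+1

Distance in frame 2: 7. Distance in frame 3: 8.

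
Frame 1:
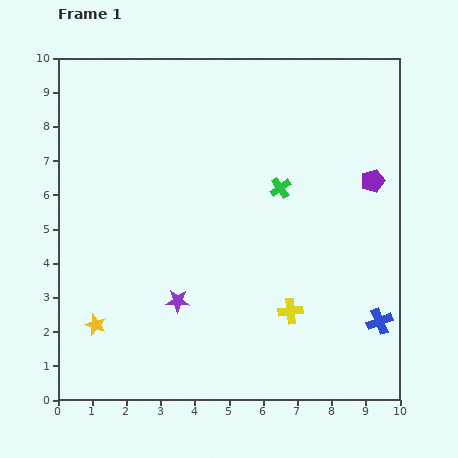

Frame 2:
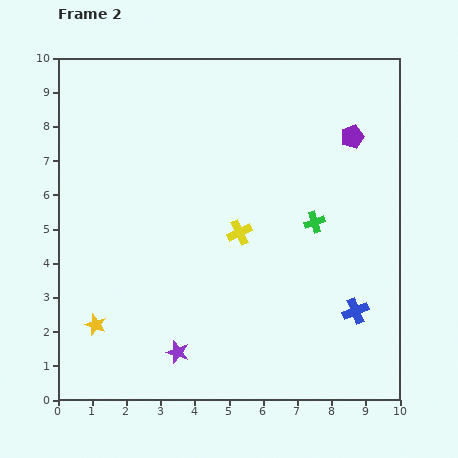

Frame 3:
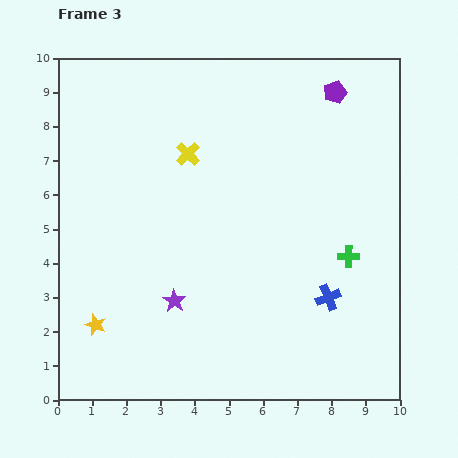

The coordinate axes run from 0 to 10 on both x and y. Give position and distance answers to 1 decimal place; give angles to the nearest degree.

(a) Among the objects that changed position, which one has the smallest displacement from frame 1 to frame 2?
the blue cross

(moved 0.8)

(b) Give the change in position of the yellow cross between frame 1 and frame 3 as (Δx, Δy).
(-3.0, 4.6)

The yellow cross was at (6.8, 2.6) in frame 1 and (3.8, 7.2) in frame 3.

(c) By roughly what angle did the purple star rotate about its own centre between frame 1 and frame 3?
30° clockwise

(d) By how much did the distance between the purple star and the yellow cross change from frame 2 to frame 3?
+0.4

Distance in frame 2: 3.9. Distance in frame 3: 4.3.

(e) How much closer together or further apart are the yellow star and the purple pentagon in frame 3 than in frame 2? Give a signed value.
+0.5

Distance in frame 2: 9.3. Distance in frame 3: 9.8.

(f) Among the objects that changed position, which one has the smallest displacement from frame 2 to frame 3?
the blue cross

(moved 0.9)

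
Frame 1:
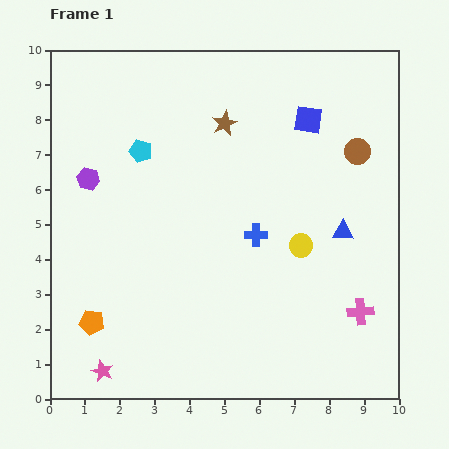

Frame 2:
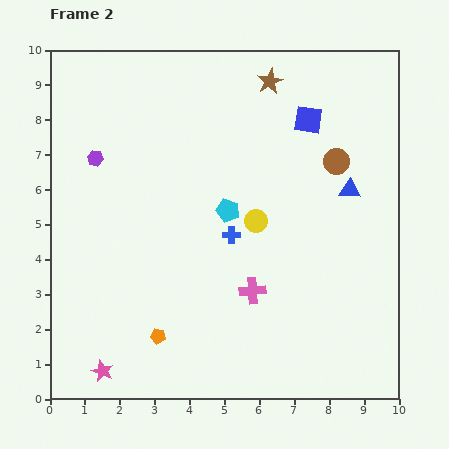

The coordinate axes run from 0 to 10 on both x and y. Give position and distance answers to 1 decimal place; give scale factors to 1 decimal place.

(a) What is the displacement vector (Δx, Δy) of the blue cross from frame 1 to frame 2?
(-0.7, 0.0)

The blue cross was at (5.9, 4.7) in frame 1 and (5.2, 4.7) in frame 2.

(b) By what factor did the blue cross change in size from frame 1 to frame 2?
0.7×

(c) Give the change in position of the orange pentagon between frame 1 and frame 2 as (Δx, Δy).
(1.9, -0.4)

The orange pentagon was at (1.2, 2.2) in frame 1 and (3.1, 1.8) in frame 2.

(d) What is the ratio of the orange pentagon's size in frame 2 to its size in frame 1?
0.6×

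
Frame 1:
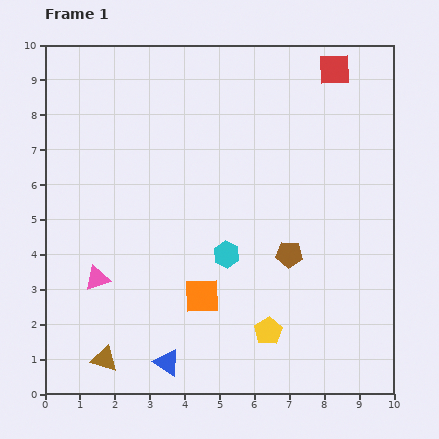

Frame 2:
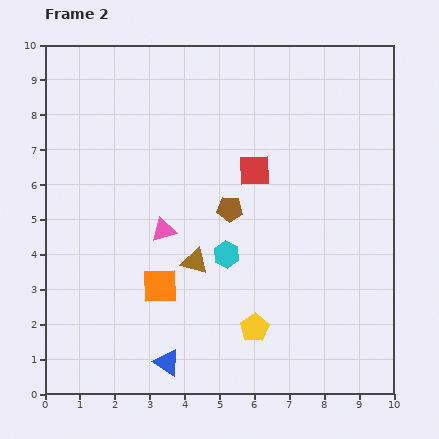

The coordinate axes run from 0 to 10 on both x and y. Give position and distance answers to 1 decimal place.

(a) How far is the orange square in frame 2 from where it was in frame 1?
1.2

The orange square moved from (4.5, 2.8) to (3.3, 3.1), a distance of √(1.2² + 0.3²) ≈ 1.2.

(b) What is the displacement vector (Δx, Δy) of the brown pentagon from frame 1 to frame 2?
(-1.7, 1.3)

The brown pentagon was at (7.0, 4.0) in frame 1 and (5.3, 5.3) in frame 2.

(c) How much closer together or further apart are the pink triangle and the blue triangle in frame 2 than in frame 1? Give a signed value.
+0.7

Distance in frame 1: 3.1. Distance in frame 2: 3.8.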